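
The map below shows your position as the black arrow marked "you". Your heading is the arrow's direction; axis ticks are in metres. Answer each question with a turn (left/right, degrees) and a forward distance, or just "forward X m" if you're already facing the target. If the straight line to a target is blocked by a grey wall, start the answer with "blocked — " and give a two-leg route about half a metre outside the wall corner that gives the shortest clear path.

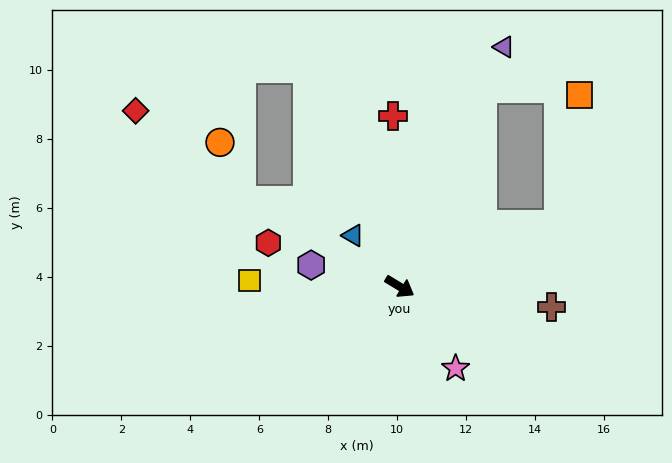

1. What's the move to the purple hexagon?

turn right 162°, forward 2.6 m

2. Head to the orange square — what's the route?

blocked — turn left 53°, forward 4.9 m, then turn left 59°, forward 3.8 m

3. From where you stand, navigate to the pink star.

turn right 24°, forward 2.9 m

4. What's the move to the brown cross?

turn left 24°, forward 4.4 m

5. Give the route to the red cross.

turn left 123°, forward 5.0 m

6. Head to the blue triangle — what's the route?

turn left 164°, forward 2.0 m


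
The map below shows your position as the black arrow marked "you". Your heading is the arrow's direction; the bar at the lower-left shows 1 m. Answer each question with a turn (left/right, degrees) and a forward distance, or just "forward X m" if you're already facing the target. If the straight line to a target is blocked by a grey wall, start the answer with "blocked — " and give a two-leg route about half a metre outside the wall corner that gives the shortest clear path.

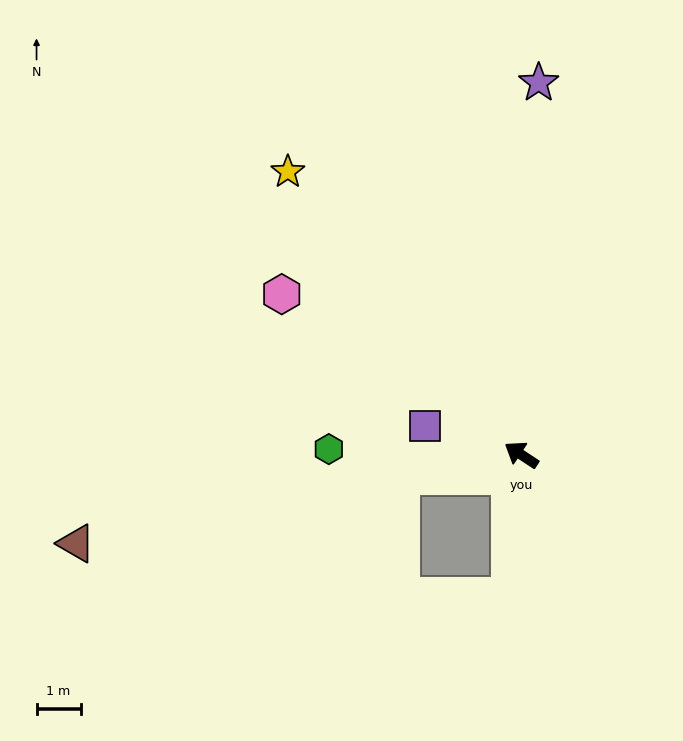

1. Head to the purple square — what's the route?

turn left 17°, forward 2.3 m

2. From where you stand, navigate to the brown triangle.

turn left 45°, forward 10.3 m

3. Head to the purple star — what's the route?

turn right 59°, forward 8.5 m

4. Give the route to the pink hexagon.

forward 6.5 m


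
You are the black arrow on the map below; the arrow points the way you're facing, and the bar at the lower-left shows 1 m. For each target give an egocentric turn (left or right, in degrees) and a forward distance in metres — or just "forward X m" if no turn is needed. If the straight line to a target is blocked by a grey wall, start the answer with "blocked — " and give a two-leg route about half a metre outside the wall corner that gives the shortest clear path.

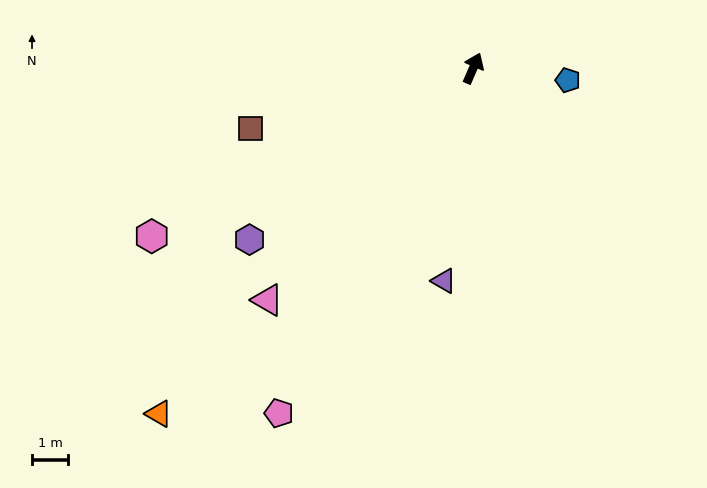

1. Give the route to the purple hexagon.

turn left 151°, forward 7.8 m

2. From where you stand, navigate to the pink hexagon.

turn left 141°, forward 10.0 m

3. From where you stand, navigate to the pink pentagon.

turn left 174°, forward 10.9 m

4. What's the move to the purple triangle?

turn right 164°, forward 5.9 m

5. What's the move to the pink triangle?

turn left 162°, forward 8.6 m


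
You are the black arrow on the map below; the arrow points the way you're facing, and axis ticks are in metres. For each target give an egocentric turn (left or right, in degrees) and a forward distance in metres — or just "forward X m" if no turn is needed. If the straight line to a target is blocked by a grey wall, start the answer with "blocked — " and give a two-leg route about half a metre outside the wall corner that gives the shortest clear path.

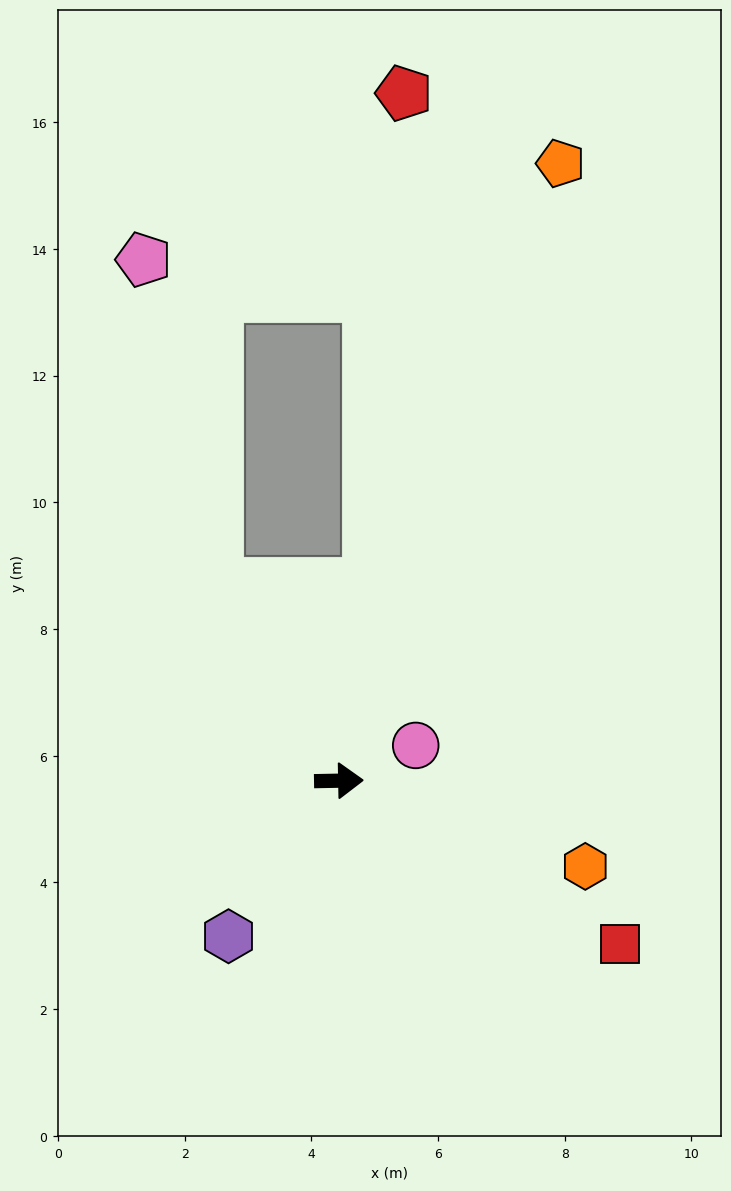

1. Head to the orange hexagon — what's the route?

turn right 20°, forward 4.1 m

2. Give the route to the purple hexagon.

turn right 126°, forward 3.0 m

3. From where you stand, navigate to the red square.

turn right 31°, forward 5.1 m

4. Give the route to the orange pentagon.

turn left 69°, forward 10.4 m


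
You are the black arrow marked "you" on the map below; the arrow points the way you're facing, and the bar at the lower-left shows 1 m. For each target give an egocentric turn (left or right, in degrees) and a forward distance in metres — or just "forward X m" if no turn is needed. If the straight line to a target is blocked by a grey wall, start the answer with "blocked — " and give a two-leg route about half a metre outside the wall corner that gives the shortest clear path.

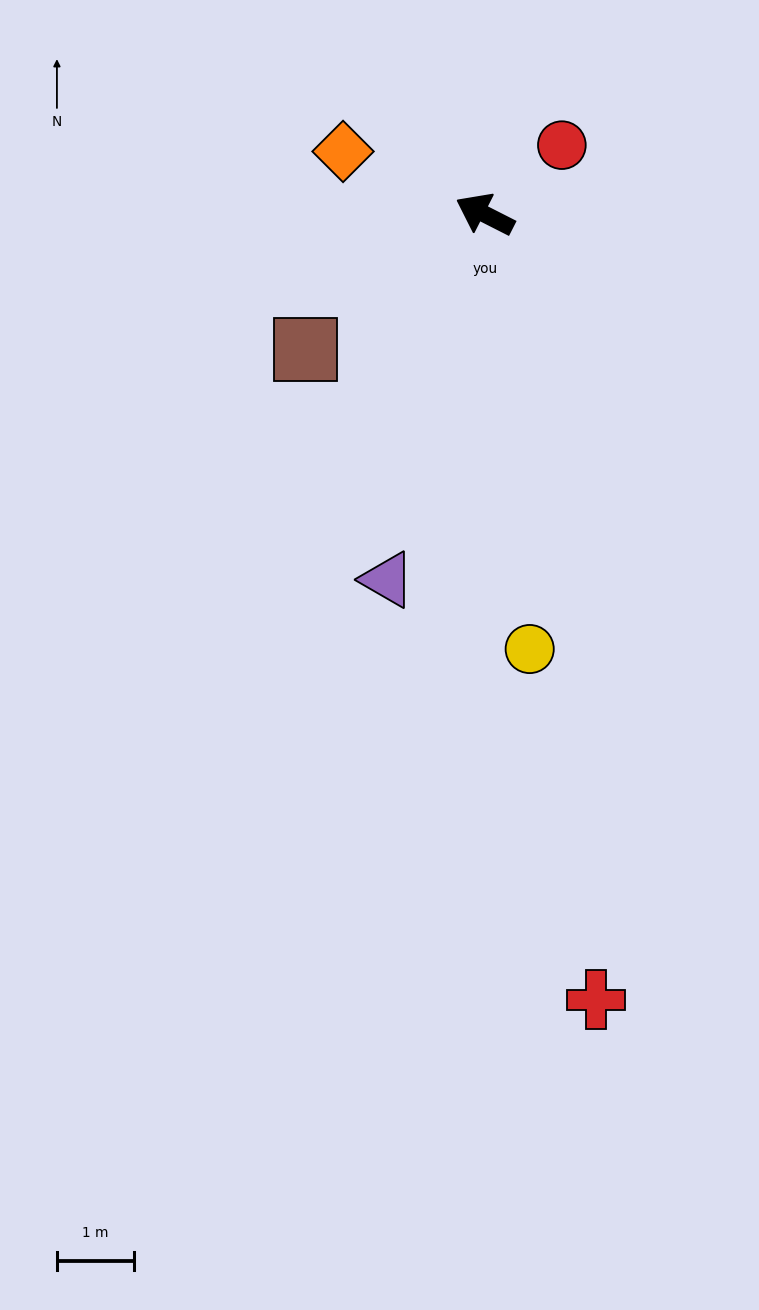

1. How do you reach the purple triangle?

turn left 102°, forward 4.9 m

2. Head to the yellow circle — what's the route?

turn left 123°, forward 5.7 m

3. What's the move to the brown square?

turn left 64°, forward 2.9 m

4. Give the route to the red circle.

turn right 111°, forward 1.4 m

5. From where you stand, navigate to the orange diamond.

turn left 3°, forward 2.0 m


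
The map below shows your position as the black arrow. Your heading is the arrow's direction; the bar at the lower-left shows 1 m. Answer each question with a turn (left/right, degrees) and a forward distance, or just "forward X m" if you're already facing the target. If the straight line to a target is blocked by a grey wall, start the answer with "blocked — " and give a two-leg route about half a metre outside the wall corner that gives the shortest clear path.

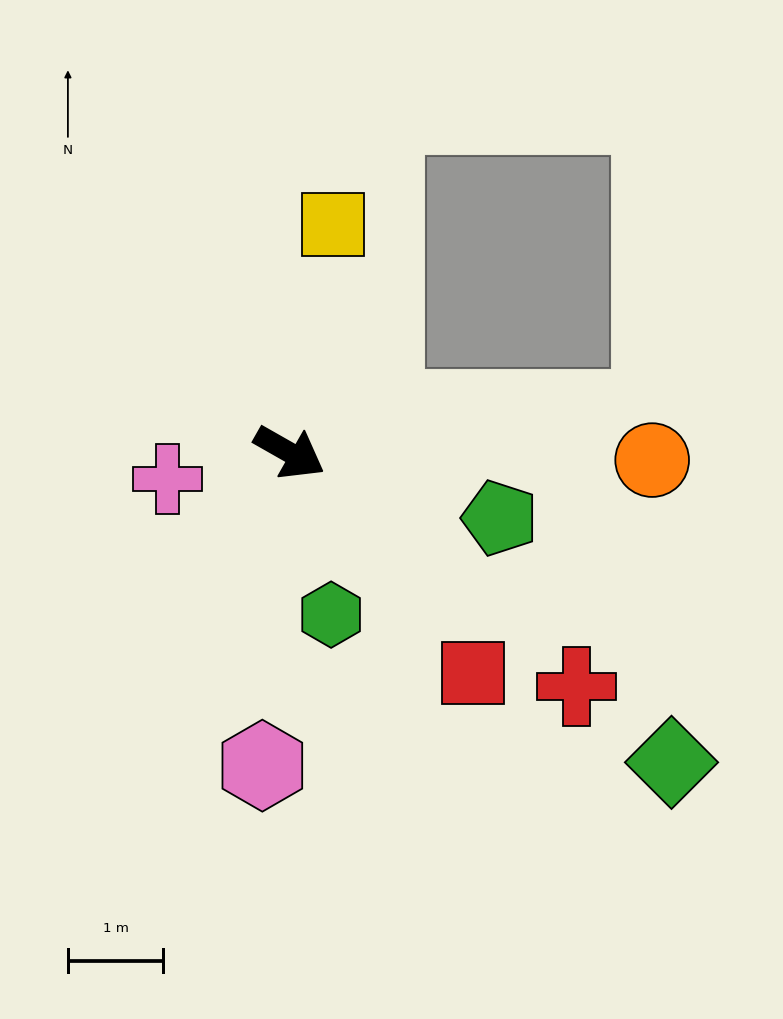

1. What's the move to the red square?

turn right 21°, forward 3.0 m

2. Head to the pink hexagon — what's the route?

turn right 65°, forward 3.3 m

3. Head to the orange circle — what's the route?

turn left 28°, forward 3.8 m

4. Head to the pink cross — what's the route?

turn right 138°, forward 1.3 m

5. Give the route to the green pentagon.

turn left 12°, forward 2.3 m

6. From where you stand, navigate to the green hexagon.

turn right 46°, forward 1.8 m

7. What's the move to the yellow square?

turn left 109°, forward 2.4 m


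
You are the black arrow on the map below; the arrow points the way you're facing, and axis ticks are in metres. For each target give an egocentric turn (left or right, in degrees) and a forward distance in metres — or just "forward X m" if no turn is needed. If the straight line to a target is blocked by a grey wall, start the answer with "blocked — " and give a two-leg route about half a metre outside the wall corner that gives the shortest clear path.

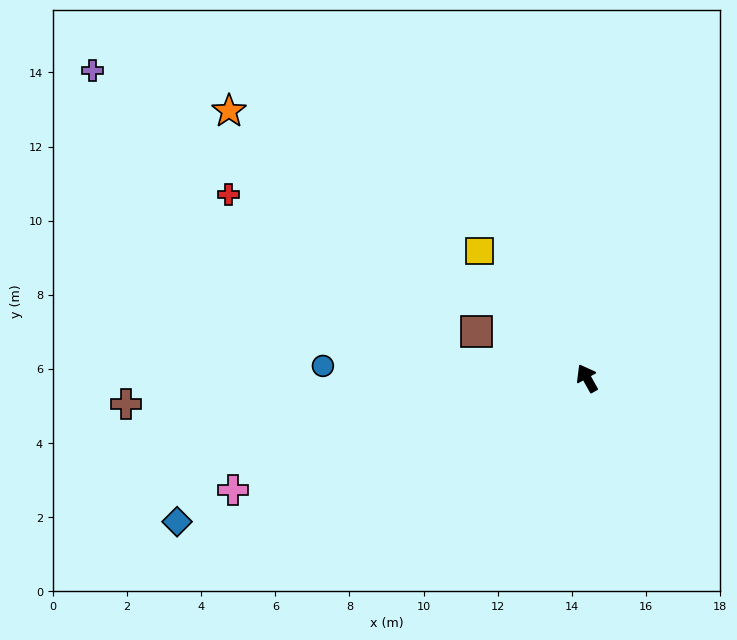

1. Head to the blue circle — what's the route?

turn left 58°, forward 7.1 m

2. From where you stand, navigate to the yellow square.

turn left 11°, forward 4.5 m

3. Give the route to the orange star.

turn left 24°, forward 12.0 m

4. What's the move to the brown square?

turn left 38°, forward 3.2 m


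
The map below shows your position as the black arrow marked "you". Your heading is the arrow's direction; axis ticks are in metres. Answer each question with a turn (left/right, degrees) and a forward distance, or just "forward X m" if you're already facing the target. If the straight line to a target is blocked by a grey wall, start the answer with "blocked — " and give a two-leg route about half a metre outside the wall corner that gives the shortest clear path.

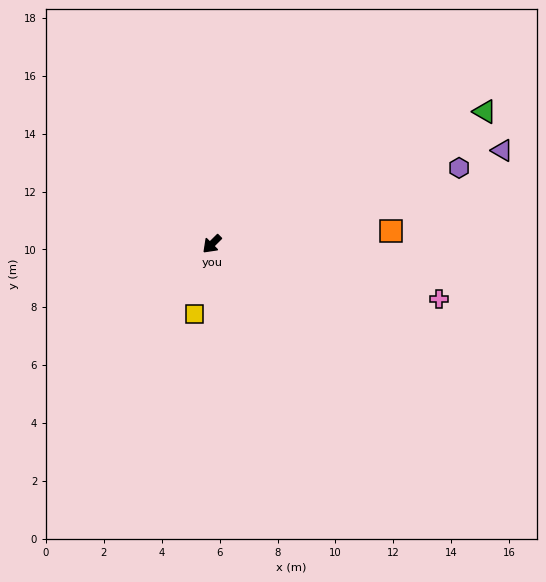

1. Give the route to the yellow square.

turn left 31°, forward 2.5 m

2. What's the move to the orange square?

turn left 139°, forward 6.2 m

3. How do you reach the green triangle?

turn left 161°, forward 10.5 m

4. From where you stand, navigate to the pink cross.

turn left 121°, forward 8.1 m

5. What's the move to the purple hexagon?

turn left 152°, forward 8.9 m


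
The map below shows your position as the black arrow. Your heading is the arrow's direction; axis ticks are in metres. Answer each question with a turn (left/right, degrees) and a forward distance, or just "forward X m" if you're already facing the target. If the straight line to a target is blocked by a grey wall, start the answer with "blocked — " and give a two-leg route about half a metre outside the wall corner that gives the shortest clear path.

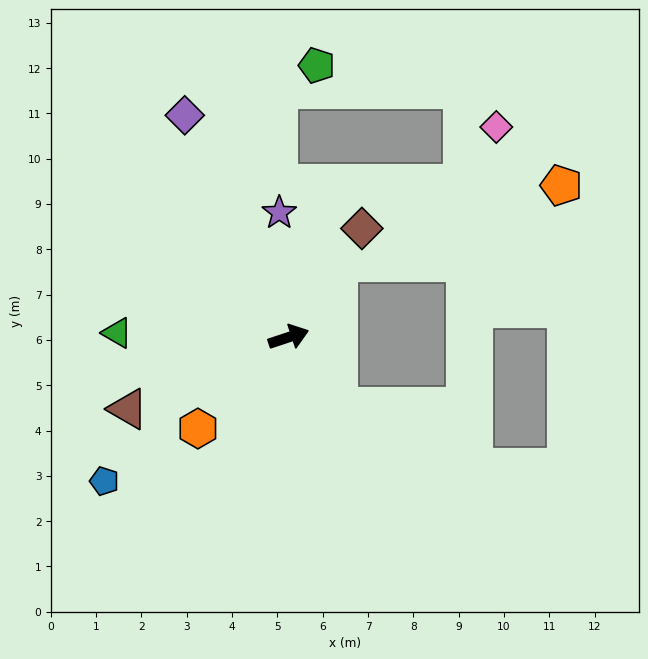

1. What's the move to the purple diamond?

turn left 97°, forward 5.4 m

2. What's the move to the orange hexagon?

turn right 153°, forward 2.8 m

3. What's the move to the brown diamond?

turn left 38°, forward 2.9 m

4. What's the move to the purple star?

turn left 76°, forward 2.8 m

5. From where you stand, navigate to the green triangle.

turn left 160°, forward 3.8 m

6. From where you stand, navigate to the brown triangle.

turn right 174°, forward 3.9 m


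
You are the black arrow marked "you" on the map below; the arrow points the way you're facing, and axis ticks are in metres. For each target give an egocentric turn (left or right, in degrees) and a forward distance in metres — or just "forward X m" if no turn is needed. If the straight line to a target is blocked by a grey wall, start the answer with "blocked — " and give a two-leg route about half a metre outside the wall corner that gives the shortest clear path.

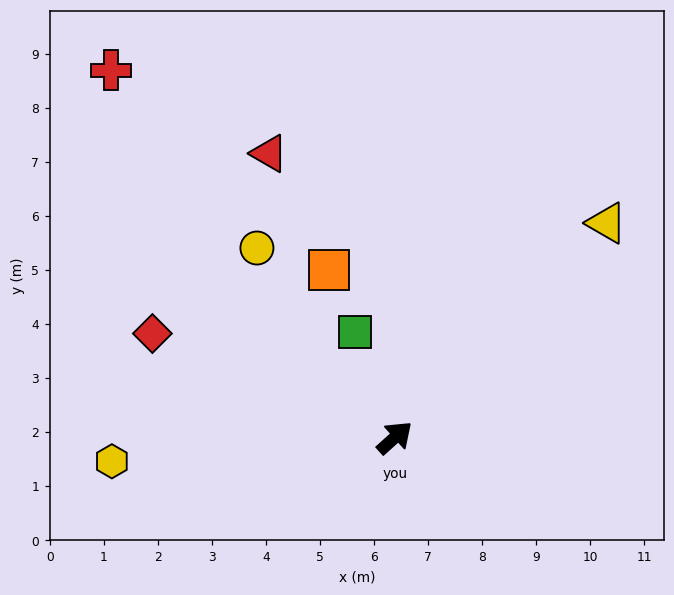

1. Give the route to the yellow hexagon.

turn left 143°, forward 5.3 m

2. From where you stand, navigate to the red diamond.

turn left 115°, forward 4.9 m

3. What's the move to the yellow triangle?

turn left 3°, forward 5.6 m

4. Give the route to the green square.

turn left 69°, forward 2.1 m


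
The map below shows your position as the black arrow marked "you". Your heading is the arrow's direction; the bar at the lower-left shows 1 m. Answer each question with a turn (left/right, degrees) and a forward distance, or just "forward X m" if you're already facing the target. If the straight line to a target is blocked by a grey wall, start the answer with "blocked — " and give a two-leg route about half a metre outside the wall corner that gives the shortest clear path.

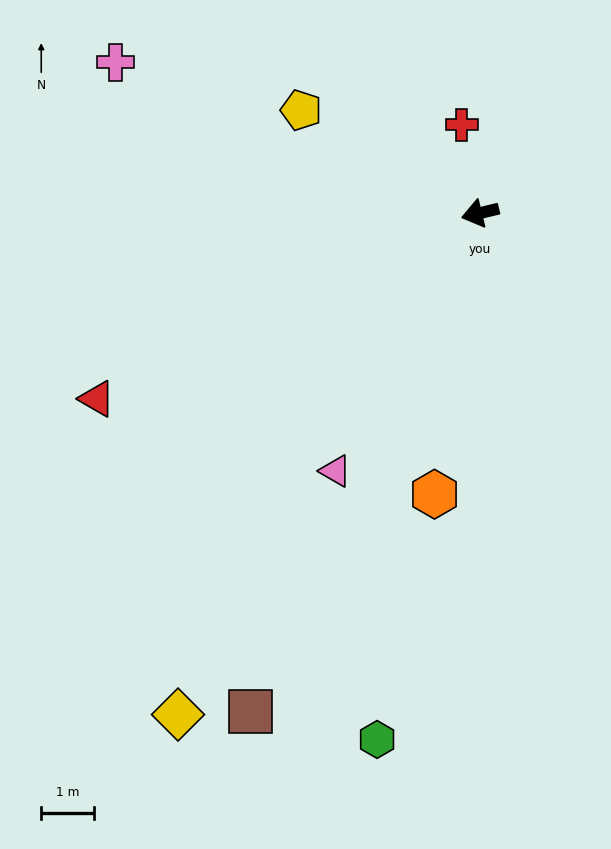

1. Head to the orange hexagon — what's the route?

turn left 67°, forward 5.4 m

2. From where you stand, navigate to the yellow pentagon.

turn right 44°, forward 3.9 m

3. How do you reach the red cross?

turn right 92°, forward 1.7 m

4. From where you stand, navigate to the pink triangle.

turn left 47°, forward 5.6 m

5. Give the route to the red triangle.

turn left 12°, forward 8.1 m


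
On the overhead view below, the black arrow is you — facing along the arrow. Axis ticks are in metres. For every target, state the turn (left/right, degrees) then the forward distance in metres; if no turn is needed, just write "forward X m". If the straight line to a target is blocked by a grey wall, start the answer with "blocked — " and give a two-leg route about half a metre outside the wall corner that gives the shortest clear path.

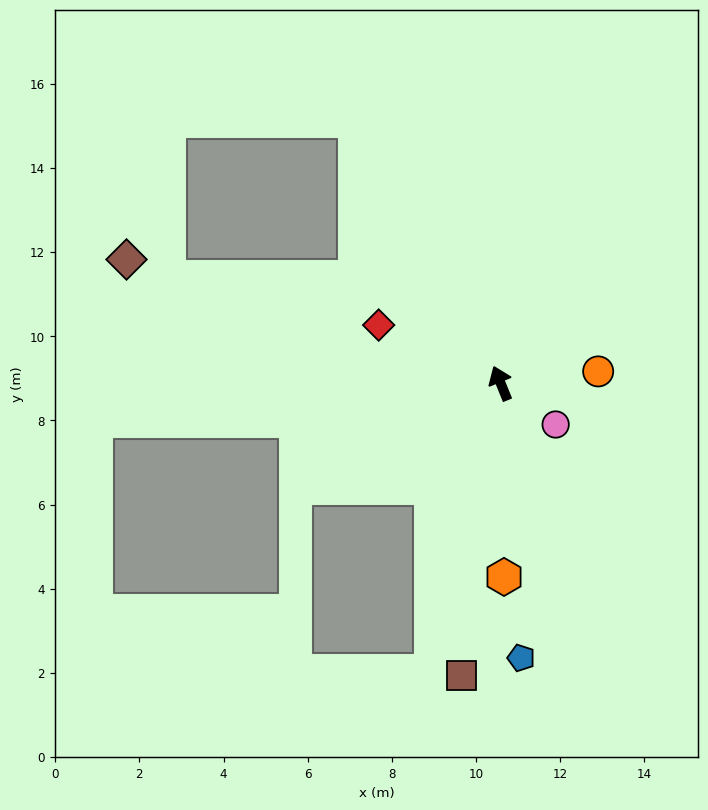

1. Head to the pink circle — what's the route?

turn right 149°, forward 1.6 m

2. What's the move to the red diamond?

turn left 42°, forward 3.2 m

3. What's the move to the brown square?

turn left 150°, forward 7.0 m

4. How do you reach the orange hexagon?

turn left 159°, forward 4.6 m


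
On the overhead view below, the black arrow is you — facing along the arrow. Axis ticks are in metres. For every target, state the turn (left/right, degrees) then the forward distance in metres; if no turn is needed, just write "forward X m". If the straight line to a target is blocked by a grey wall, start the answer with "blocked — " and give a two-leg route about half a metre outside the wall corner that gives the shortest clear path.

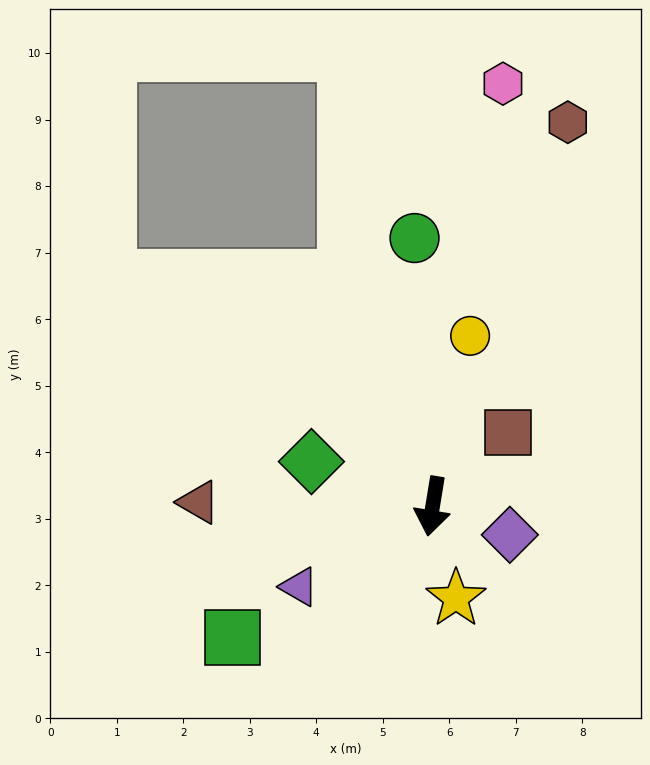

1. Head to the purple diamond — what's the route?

turn left 79°, forward 1.2 m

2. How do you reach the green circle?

turn right 167°, forward 4.0 m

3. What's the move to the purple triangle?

turn right 50°, forward 2.3 m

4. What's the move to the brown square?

turn left 144°, forward 1.6 m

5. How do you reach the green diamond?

turn right 101°, forward 1.9 m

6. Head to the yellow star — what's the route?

turn left 24°, forward 1.4 m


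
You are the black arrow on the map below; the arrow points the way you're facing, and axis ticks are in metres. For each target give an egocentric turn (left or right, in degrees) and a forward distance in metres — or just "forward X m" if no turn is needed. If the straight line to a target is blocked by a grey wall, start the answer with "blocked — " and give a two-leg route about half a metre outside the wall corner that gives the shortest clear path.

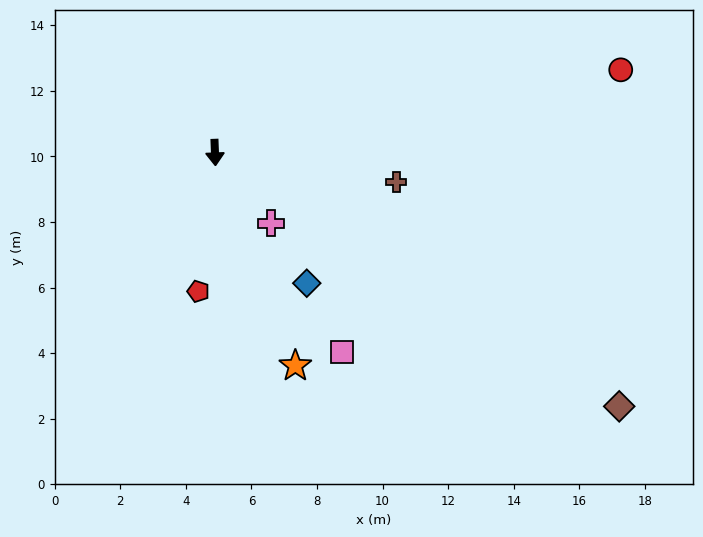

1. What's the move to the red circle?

turn left 99°, forward 12.6 m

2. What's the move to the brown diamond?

turn left 56°, forward 14.6 m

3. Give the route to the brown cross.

turn left 79°, forward 5.6 m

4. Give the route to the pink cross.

turn left 36°, forward 2.8 m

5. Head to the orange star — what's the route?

turn left 18°, forward 6.9 m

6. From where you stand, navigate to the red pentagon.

turn right 9°, forward 4.3 m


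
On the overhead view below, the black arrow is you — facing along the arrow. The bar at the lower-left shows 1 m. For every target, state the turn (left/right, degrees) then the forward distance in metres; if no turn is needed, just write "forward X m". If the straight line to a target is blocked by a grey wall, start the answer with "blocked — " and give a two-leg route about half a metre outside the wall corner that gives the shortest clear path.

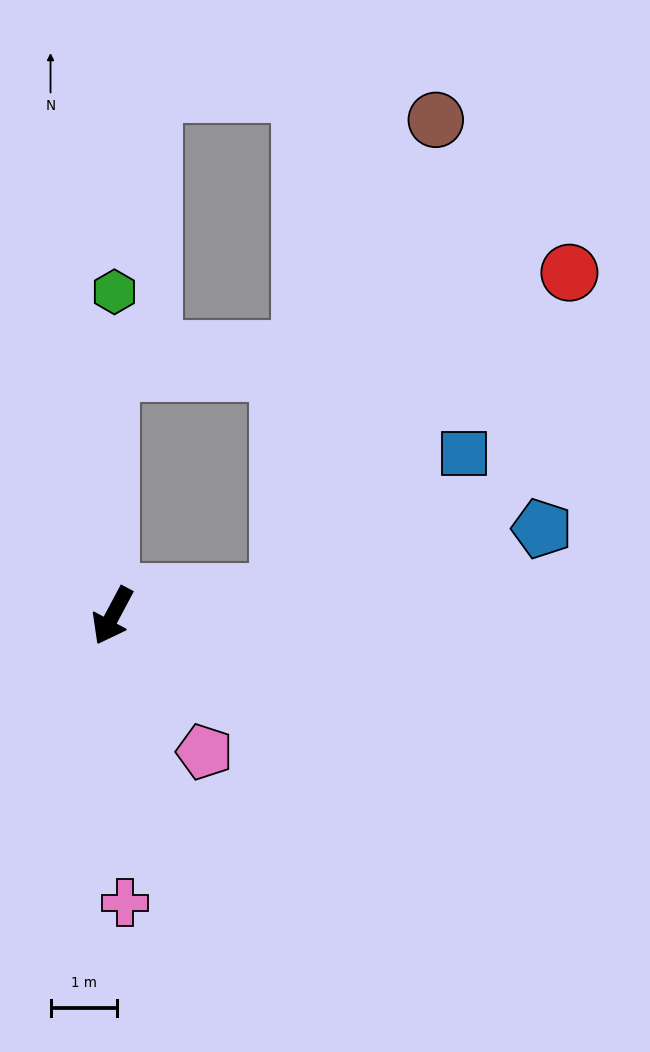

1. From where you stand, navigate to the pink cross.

turn left 31°, forward 4.3 m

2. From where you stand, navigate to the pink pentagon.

turn left 62°, forward 2.5 m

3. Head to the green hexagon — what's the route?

turn right 152°, forward 4.9 m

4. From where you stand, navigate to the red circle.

blocked — turn left 126°, forward 2.5 m, then turn left 40°, forward 6.5 m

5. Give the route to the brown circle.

blocked — turn left 126°, forward 2.5 m, then turn left 63°, forward 7.5 m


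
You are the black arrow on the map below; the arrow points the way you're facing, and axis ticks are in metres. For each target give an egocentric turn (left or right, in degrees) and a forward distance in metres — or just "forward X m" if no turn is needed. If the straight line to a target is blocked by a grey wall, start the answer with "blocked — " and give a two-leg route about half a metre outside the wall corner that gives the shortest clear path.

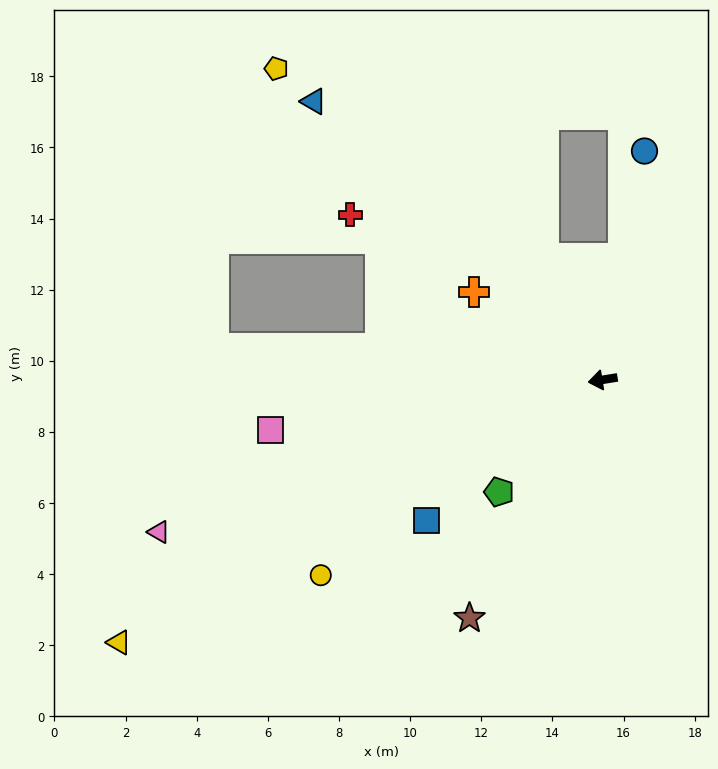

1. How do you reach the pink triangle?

turn left 10°, forward 13.2 m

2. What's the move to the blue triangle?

turn right 53°, forward 11.3 m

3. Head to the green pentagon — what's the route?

turn left 38°, forward 4.3 m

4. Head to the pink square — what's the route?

forward 9.4 m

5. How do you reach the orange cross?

turn right 43°, forward 4.4 m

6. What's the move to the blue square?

turn left 29°, forward 6.3 m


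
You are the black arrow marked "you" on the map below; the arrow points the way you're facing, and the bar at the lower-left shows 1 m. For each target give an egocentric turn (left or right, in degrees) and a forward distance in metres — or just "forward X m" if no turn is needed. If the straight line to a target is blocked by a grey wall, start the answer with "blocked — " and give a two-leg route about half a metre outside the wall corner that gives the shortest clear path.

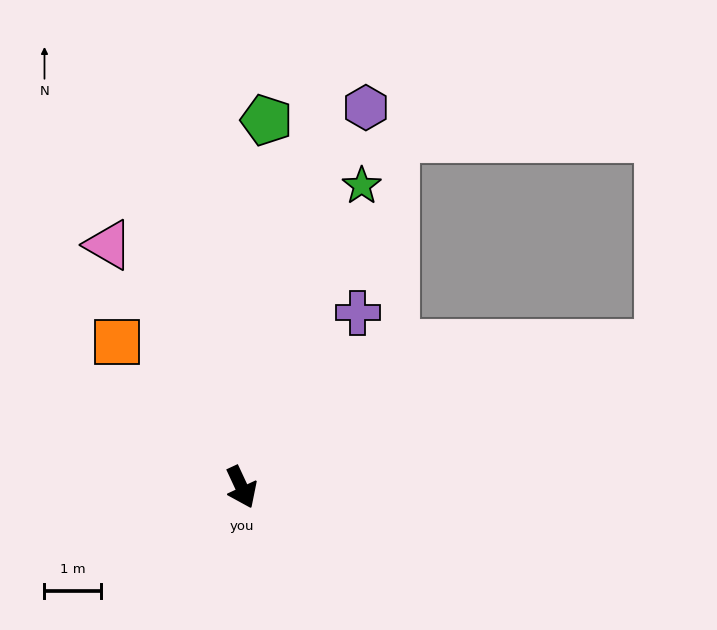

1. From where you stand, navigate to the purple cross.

turn left 121°, forward 3.7 m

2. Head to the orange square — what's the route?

turn right 164°, forward 3.4 m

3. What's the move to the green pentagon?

turn left 151°, forward 6.5 m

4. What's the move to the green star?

turn left 133°, forward 5.8 m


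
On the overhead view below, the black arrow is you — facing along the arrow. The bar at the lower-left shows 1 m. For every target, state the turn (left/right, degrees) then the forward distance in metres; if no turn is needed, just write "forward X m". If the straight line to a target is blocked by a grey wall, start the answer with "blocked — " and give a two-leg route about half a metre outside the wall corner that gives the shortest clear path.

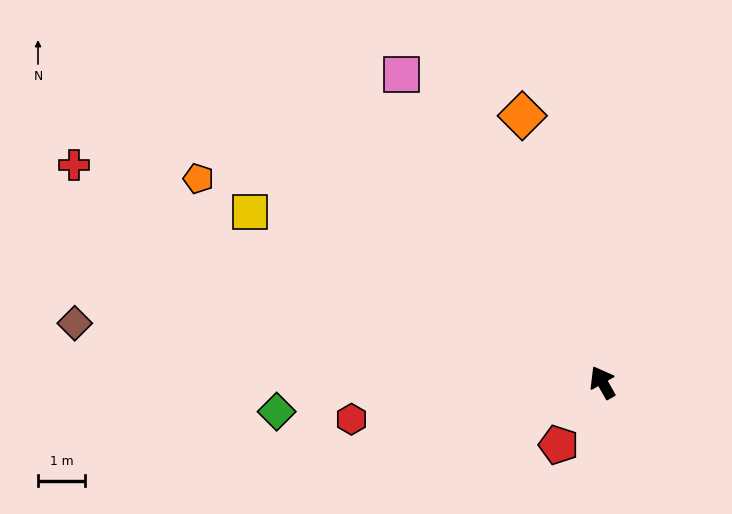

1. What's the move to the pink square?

turn left 4°, forward 7.8 m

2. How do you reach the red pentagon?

turn left 115°, forward 1.6 m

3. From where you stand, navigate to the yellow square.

turn left 35°, forward 8.3 m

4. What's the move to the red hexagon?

turn left 69°, forward 5.4 m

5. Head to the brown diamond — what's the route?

turn left 54°, forward 11.3 m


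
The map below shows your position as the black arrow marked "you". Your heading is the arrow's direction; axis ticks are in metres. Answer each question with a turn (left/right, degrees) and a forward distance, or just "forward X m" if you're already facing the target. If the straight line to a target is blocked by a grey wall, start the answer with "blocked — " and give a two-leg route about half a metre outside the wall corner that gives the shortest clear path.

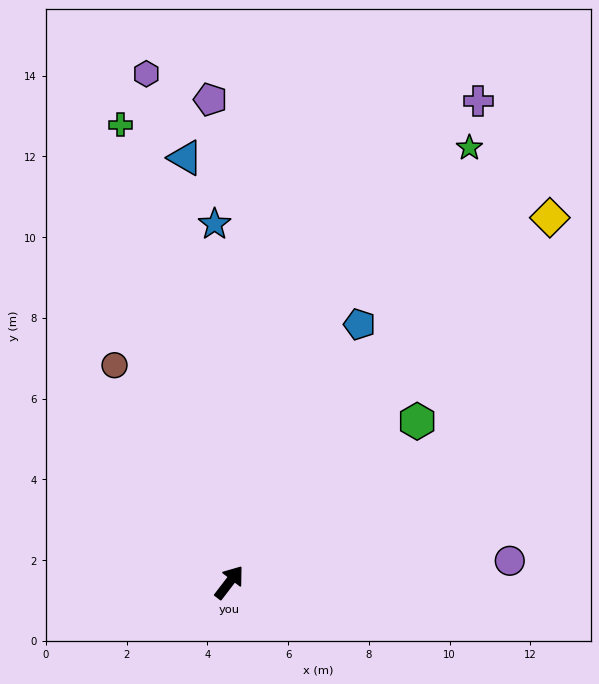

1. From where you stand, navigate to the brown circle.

turn left 65°, forward 6.1 m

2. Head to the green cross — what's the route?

turn left 51°, forward 11.6 m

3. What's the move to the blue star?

turn left 40°, forward 8.9 m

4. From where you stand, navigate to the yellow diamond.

turn right 4°, forward 12.0 m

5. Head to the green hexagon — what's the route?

turn right 12°, forward 6.1 m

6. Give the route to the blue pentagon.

turn left 11°, forward 7.2 m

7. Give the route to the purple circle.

turn right 48°, forward 7.0 m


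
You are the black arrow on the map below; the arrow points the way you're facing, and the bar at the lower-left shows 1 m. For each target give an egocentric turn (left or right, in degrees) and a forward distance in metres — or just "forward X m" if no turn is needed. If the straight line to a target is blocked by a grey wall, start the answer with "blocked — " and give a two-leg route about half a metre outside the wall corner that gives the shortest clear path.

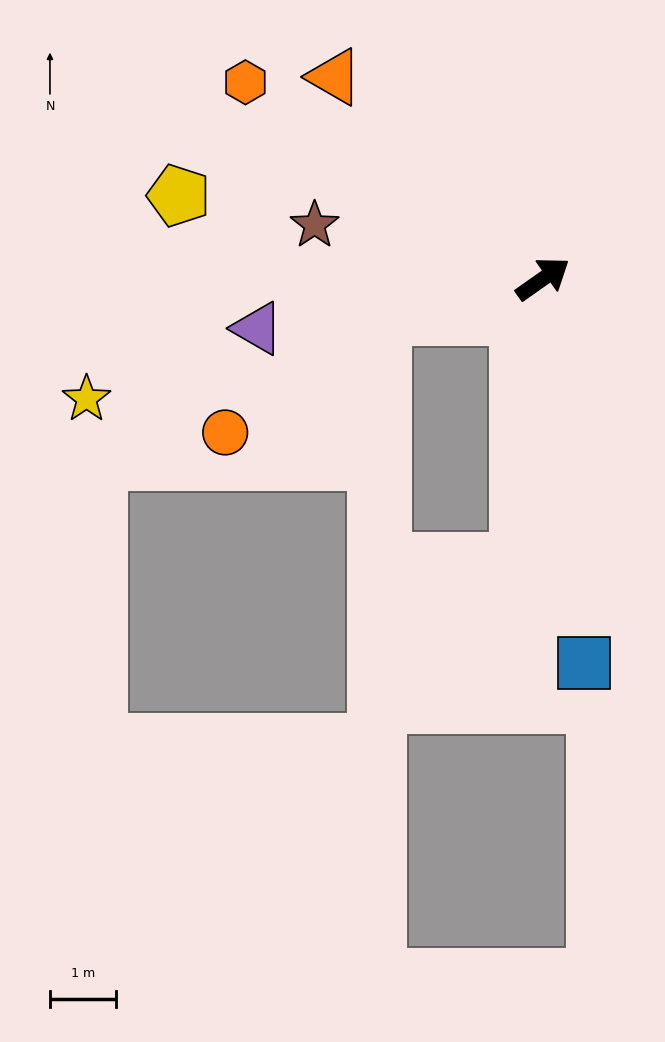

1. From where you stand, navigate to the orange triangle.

turn left 101°, forward 4.4 m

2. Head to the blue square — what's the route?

turn right 119°, forward 5.8 m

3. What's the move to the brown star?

turn left 132°, forward 3.5 m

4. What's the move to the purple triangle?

turn left 155°, forward 4.4 m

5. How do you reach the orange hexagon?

turn left 111°, forward 5.4 m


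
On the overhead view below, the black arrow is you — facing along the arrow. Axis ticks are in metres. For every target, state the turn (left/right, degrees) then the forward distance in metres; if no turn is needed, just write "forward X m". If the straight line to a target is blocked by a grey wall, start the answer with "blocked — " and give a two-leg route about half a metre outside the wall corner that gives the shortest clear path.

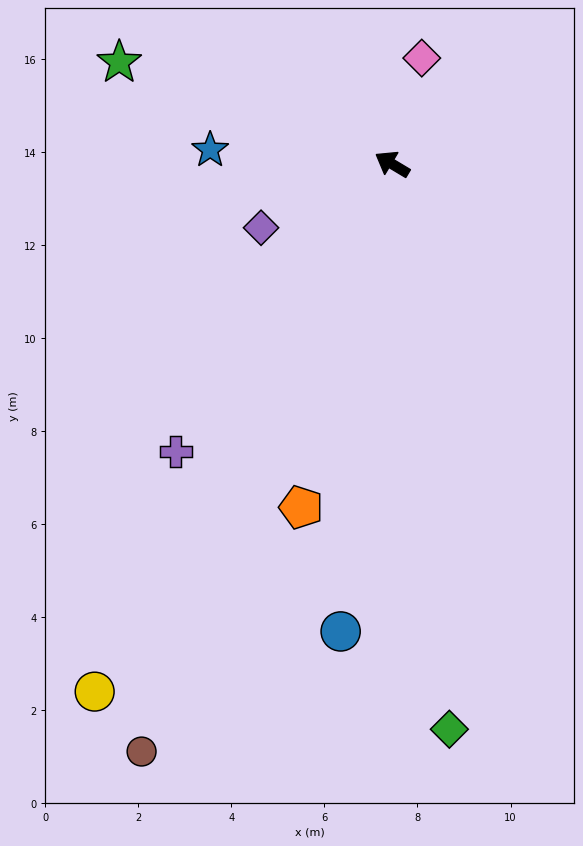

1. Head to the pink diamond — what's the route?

turn right 75°, forward 2.4 m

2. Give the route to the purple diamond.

turn left 57°, forward 3.1 m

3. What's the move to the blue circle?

turn left 115°, forward 10.1 m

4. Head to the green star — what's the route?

turn left 10°, forward 6.3 m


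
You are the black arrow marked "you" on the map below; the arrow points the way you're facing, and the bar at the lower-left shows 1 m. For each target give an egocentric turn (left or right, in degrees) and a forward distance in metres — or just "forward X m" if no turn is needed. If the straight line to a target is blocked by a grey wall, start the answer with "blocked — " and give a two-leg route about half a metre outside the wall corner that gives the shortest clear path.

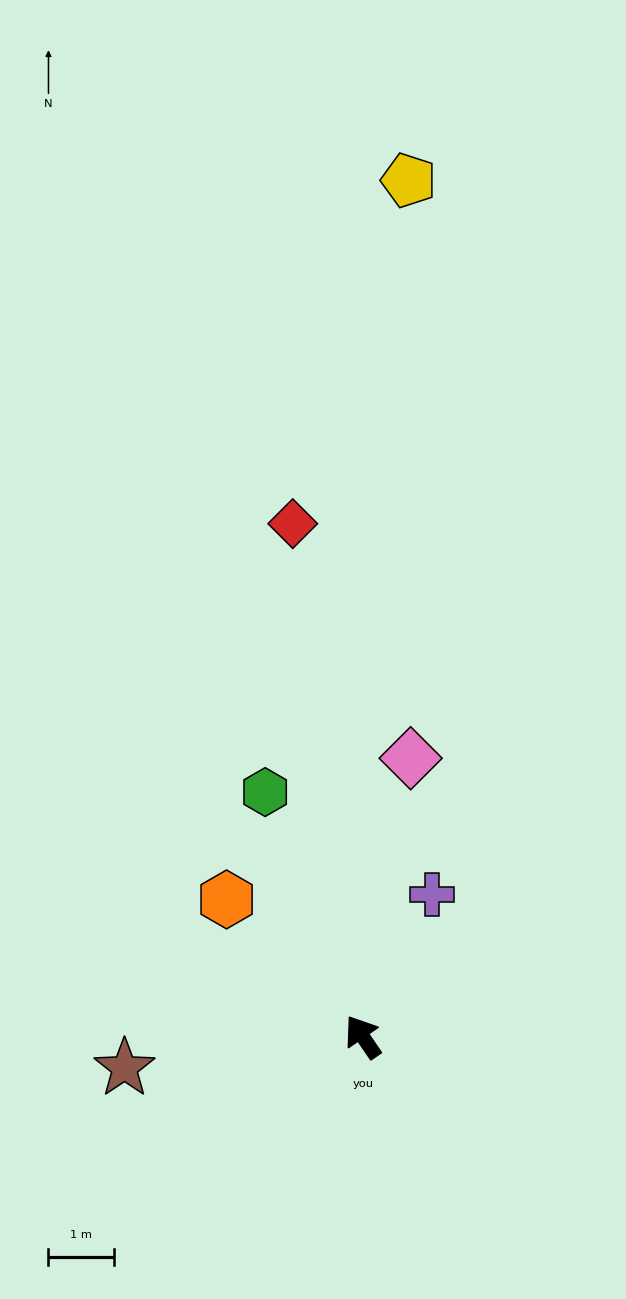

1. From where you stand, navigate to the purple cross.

turn right 60°, forward 2.4 m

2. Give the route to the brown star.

turn left 63°, forward 3.7 m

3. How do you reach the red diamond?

turn right 27°, forward 7.9 m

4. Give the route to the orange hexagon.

turn left 10°, forward 3.0 m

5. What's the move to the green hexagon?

turn right 13°, forward 4.0 m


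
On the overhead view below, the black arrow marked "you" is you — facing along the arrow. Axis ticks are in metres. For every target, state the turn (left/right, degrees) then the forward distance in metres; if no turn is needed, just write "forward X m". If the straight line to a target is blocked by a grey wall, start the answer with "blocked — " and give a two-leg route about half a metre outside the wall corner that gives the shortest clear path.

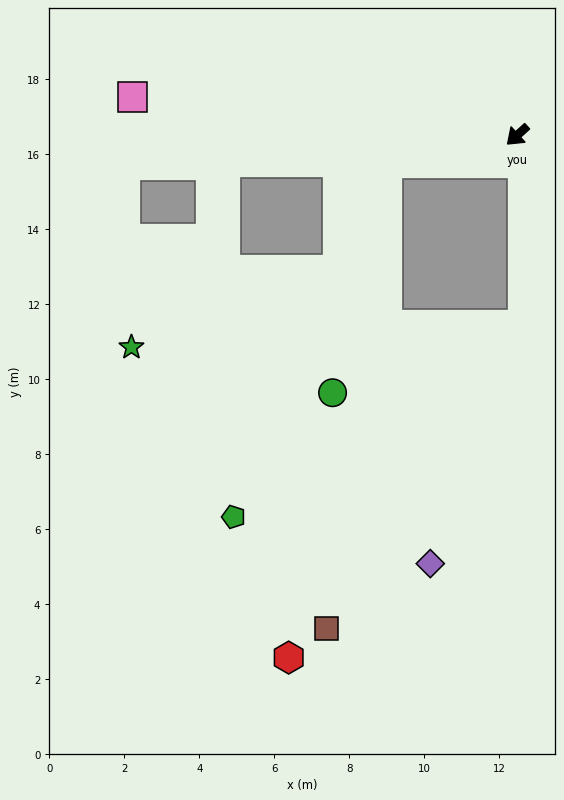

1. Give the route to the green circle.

blocked — turn right 31°, forward 3.6 m, then turn left 66°, forward 6.3 m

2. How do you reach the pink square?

turn right 48°, forward 10.3 m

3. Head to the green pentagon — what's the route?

blocked — turn right 31°, forward 3.6 m, then turn left 55°, forward 10.3 m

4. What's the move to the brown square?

blocked — turn right 31°, forward 3.6 m, then turn left 71°, forward 12.6 m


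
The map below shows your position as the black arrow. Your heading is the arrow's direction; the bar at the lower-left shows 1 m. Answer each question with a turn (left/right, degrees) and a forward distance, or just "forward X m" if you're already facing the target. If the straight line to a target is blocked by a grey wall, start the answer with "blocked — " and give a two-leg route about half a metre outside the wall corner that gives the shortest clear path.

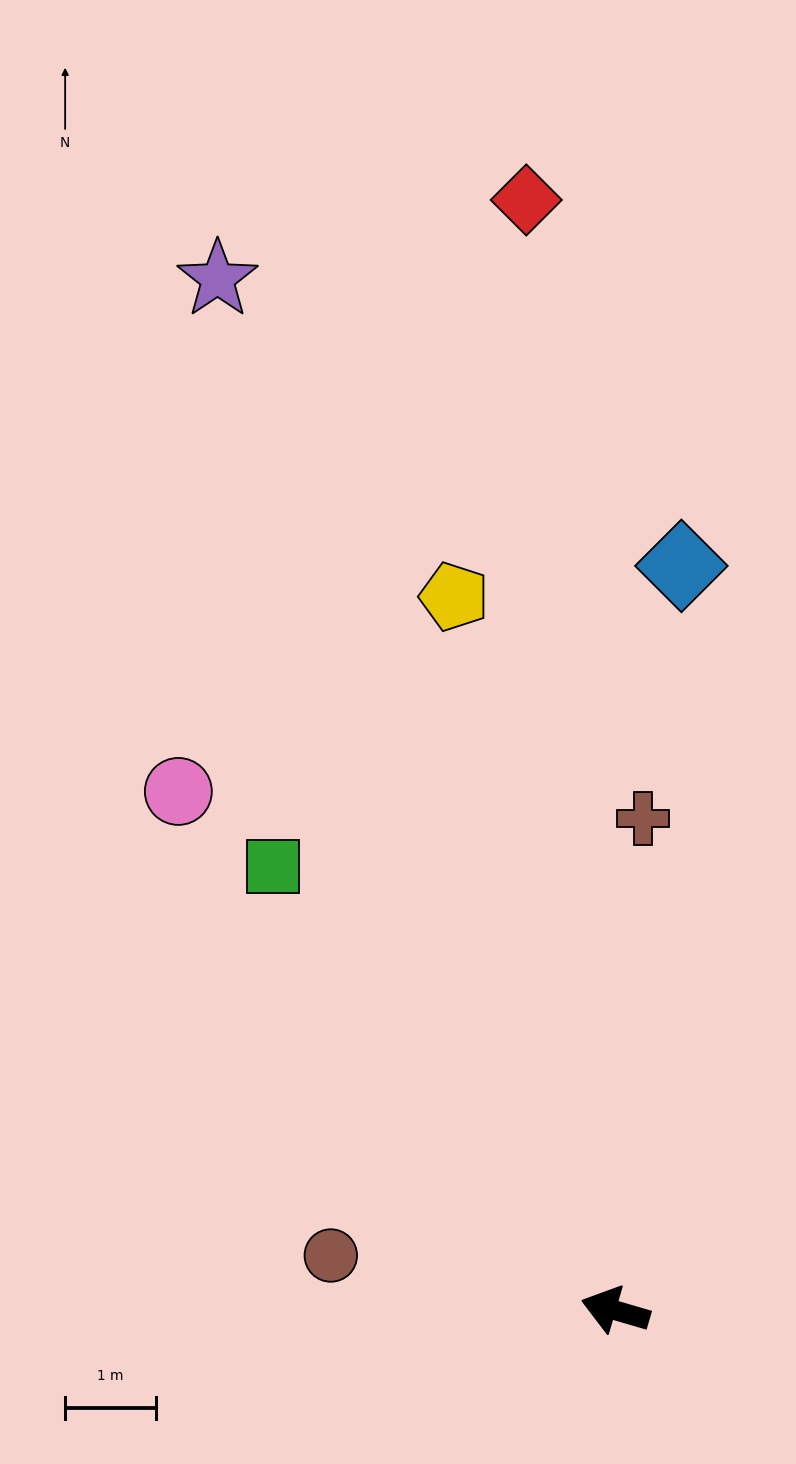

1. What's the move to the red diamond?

turn right 69°, forward 12.3 m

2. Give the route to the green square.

turn right 36°, forward 6.2 m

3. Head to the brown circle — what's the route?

turn left 5°, forward 3.2 m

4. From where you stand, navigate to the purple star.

turn right 53°, forward 12.2 m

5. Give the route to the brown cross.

turn right 77°, forward 5.4 m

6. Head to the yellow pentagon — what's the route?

turn right 61°, forward 8.1 m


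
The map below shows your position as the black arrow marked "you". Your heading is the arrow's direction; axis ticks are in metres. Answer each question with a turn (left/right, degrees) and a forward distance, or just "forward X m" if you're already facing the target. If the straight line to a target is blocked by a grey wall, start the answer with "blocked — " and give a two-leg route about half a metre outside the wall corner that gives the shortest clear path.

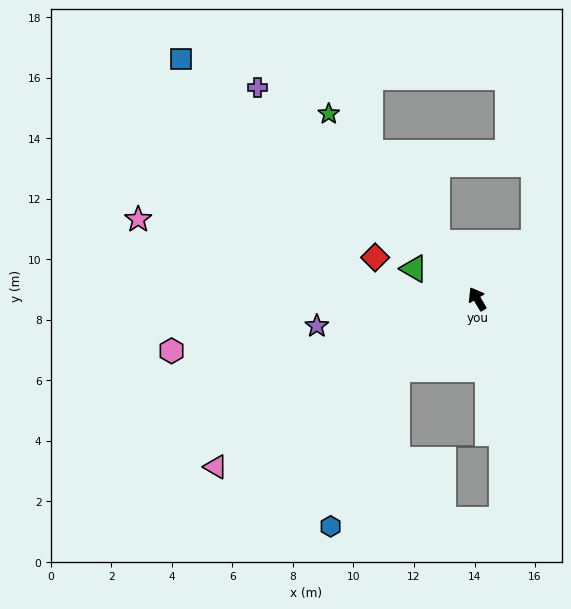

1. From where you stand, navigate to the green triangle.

turn left 34°, forward 2.3 m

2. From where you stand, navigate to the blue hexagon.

blocked — turn left 101°, forward 3.5 m, then turn left 25°, forward 5.6 m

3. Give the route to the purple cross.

turn left 16°, forward 10.1 m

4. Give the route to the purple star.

turn left 69°, forward 5.4 m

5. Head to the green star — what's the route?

turn left 8°, forward 7.8 m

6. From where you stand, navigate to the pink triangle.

turn left 92°, forward 10.3 m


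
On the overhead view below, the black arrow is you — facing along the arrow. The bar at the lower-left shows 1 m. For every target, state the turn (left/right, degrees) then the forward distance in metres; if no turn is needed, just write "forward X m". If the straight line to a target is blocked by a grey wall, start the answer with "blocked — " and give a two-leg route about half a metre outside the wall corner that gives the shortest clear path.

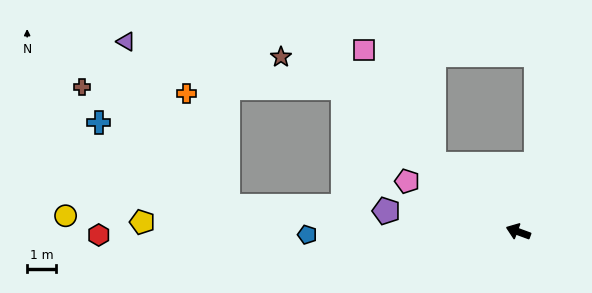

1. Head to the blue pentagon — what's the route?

turn left 21°, forward 7.3 m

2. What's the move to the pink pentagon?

turn right 4°, forward 4.2 m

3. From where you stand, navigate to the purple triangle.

blocked — turn right 19°, forward 7.8 m, then turn left 27°, forward 7.7 m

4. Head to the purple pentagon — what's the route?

turn left 11°, forward 4.6 m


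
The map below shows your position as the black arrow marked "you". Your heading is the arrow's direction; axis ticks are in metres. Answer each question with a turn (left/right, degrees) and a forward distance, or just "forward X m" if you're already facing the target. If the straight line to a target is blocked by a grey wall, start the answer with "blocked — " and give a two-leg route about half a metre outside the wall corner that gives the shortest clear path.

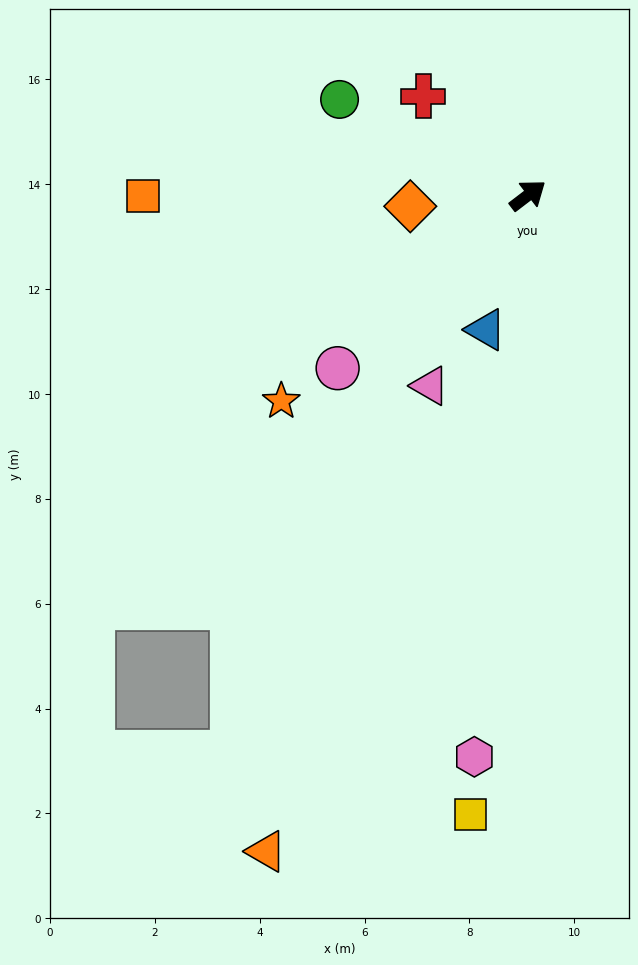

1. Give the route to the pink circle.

turn right 175°, forward 4.9 m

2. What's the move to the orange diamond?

turn left 148°, forward 2.3 m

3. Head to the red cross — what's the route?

turn left 99°, forward 2.7 m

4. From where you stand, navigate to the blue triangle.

turn right 145°, forward 2.7 m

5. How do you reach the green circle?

turn left 116°, forward 4.0 m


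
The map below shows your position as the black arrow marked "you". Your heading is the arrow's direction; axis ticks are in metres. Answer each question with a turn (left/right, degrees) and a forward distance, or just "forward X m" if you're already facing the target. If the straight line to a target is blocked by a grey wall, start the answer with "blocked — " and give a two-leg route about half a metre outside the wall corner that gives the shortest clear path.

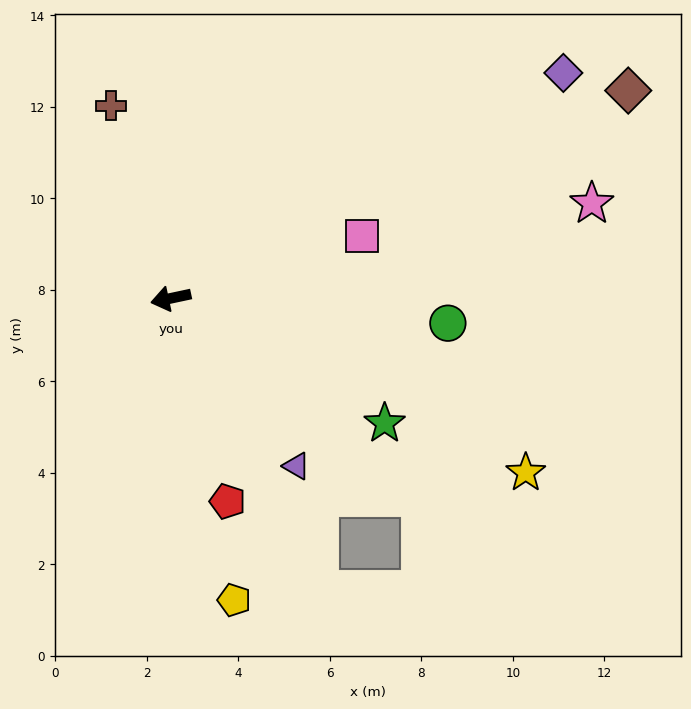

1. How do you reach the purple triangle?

turn left 115°, forward 4.6 m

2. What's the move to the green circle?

turn left 163°, forward 6.1 m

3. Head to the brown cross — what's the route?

turn right 85°, forward 4.4 m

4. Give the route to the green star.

turn left 138°, forward 5.4 m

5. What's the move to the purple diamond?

turn right 162°, forward 9.9 m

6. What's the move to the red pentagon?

turn left 94°, forward 4.6 m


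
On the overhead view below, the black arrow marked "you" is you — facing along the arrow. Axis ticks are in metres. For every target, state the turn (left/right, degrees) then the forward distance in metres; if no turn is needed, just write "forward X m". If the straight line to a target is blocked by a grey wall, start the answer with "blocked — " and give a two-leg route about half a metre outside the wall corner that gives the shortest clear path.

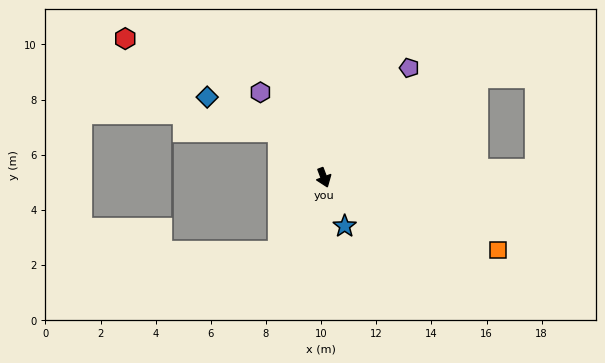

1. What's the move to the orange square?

turn left 47°, forward 6.8 m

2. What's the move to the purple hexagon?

turn right 164°, forward 3.9 m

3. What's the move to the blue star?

turn left 3°, forward 1.9 m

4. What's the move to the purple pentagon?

turn left 121°, forward 5.0 m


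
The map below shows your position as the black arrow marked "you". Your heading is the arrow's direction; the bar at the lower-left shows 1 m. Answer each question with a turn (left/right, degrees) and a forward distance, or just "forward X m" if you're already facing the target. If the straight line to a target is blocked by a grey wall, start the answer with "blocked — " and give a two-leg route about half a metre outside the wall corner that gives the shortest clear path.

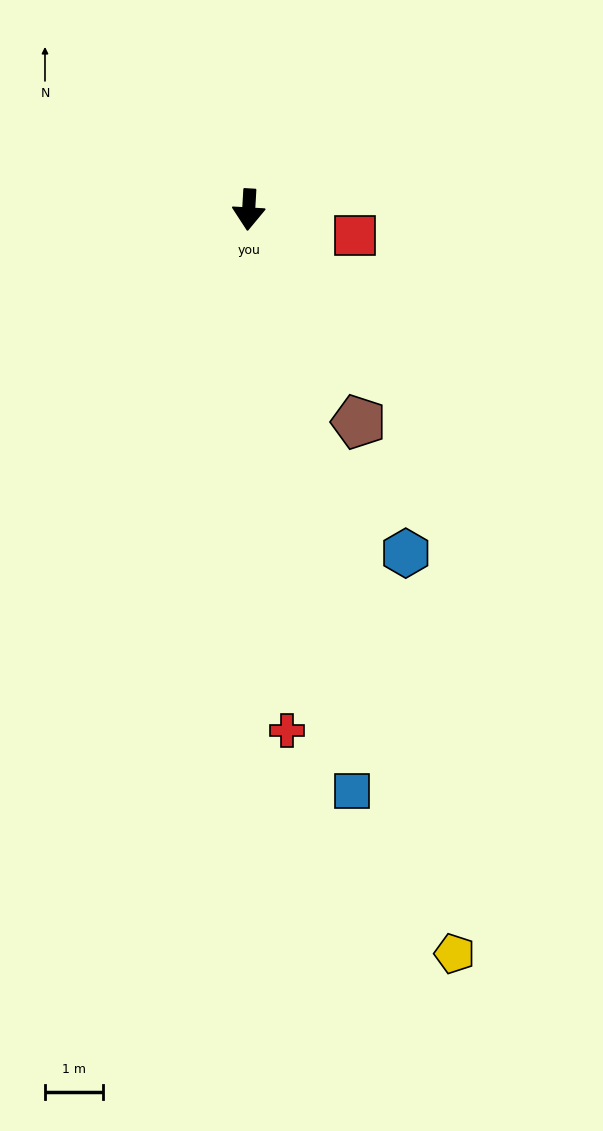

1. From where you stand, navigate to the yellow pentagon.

turn left 19°, forward 13.3 m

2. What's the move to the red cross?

turn left 8°, forward 9.0 m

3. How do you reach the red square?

turn left 80°, forward 1.9 m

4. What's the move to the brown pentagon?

turn left 31°, forward 4.1 m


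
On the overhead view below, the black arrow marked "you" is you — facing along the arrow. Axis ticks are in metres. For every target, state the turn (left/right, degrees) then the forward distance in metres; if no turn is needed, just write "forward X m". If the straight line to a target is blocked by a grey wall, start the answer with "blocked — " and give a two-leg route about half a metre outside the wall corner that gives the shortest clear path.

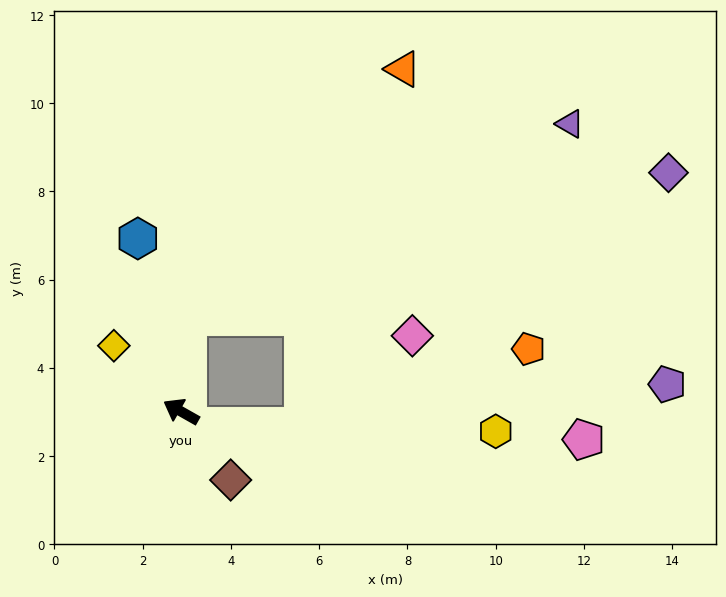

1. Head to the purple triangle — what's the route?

blocked — turn right 65°, forward 2.1 m, then turn right 59°, forward 9.7 m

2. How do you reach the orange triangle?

blocked — turn right 65°, forward 2.1 m, then turn right 36°, forward 7.4 m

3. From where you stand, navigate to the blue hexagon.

turn right 46°, forward 4.0 m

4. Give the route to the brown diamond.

turn left 155°, forward 1.9 m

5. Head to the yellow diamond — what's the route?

turn right 15°, forward 2.1 m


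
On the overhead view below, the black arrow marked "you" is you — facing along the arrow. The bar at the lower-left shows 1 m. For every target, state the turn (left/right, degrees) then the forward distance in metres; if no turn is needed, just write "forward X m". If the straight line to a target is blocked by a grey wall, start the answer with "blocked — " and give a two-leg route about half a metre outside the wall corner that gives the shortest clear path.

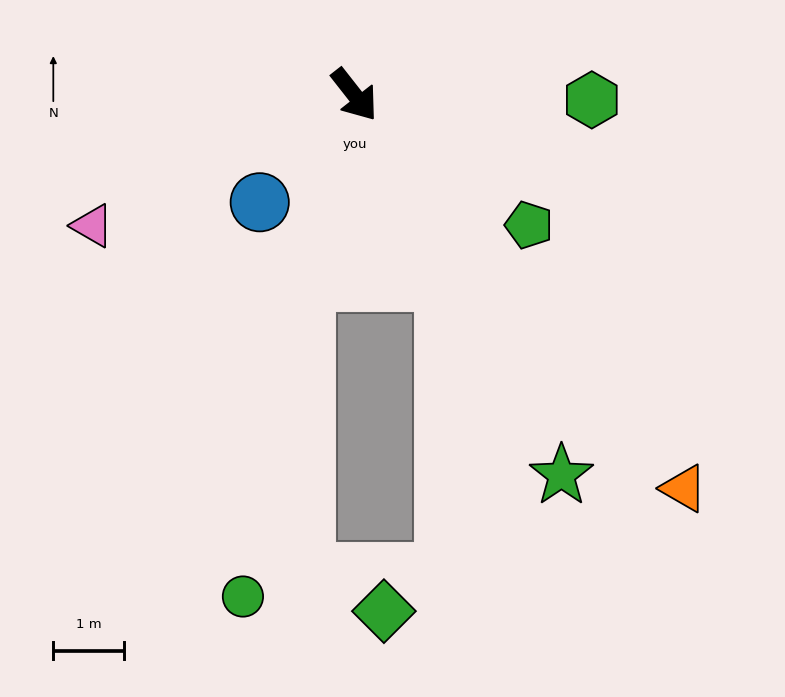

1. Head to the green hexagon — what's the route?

turn left 51°, forward 3.3 m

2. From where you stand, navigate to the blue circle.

turn right 80°, forward 2.0 m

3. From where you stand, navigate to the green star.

turn right 10°, forward 6.1 m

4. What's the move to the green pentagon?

turn left 15°, forward 3.1 m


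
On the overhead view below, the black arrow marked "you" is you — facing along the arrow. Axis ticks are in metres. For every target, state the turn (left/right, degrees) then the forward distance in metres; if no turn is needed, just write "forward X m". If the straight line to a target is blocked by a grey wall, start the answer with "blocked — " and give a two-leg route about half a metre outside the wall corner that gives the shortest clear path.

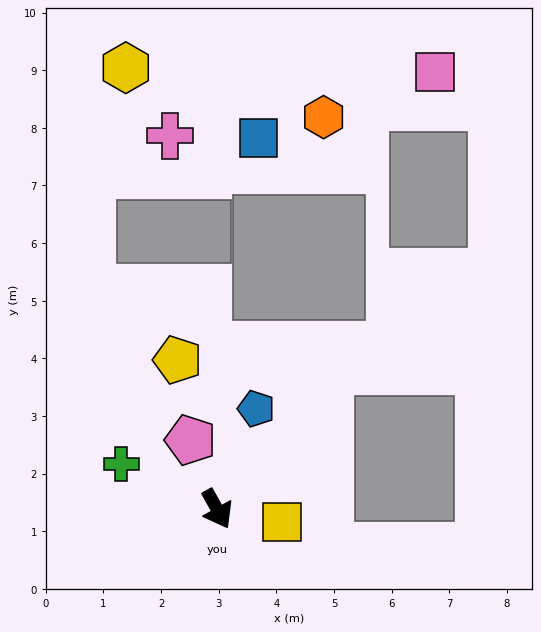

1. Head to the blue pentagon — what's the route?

turn left 130°, forward 1.9 m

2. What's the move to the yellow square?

turn left 49°, forward 1.2 m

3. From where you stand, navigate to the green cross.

turn right 144°, forward 1.8 m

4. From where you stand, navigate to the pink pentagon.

turn left 172°, forward 1.3 m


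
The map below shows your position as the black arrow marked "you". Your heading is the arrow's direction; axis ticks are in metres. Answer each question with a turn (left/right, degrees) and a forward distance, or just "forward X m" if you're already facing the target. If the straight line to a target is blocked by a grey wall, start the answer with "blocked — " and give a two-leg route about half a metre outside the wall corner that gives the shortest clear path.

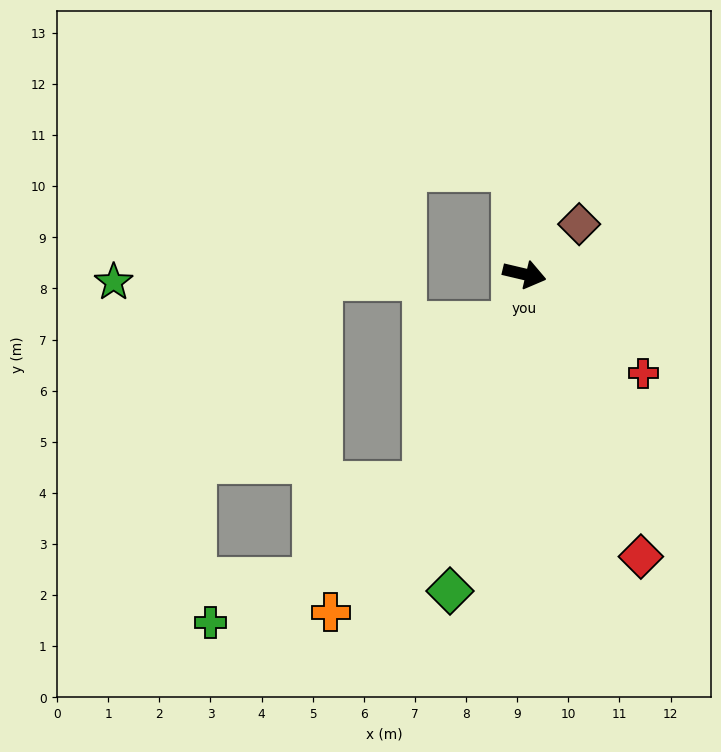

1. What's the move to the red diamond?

turn right 54°, forward 6.0 m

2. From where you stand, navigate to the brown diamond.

turn left 56°, forward 1.5 m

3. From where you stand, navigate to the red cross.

turn right 26°, forward 3.0 m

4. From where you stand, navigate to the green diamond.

turn right 90°, forward 6.4 m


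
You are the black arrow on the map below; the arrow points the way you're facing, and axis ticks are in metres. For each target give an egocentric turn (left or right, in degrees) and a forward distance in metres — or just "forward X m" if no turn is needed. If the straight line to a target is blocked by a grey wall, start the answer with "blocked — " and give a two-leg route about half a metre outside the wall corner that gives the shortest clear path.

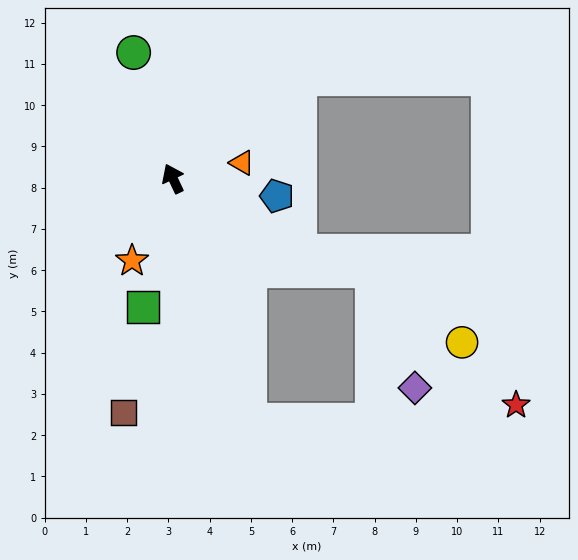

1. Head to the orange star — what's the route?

turn left 128°, forward 2.2 m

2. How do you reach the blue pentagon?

turn right 125°, forward 2.6 m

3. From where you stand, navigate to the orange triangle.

turn right 102°, forward 1.7 m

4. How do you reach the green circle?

turn right 8°, forward 3.2 m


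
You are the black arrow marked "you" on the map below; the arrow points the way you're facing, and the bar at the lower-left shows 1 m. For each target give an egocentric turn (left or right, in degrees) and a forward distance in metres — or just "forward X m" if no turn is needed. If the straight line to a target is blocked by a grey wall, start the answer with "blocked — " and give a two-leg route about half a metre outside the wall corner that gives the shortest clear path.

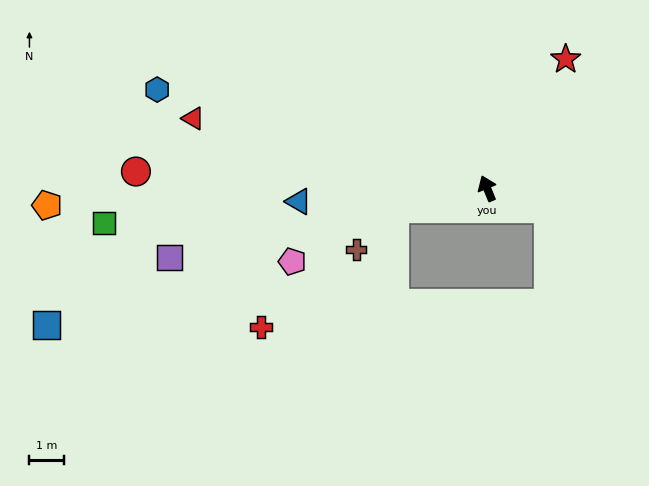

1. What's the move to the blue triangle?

turn left 72°, forward 5.5 m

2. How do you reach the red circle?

turn left 65°, forward 10.3 m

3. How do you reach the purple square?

turn left 80°, forward 9.5 m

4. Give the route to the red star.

turn right 54°, forward 4.4 m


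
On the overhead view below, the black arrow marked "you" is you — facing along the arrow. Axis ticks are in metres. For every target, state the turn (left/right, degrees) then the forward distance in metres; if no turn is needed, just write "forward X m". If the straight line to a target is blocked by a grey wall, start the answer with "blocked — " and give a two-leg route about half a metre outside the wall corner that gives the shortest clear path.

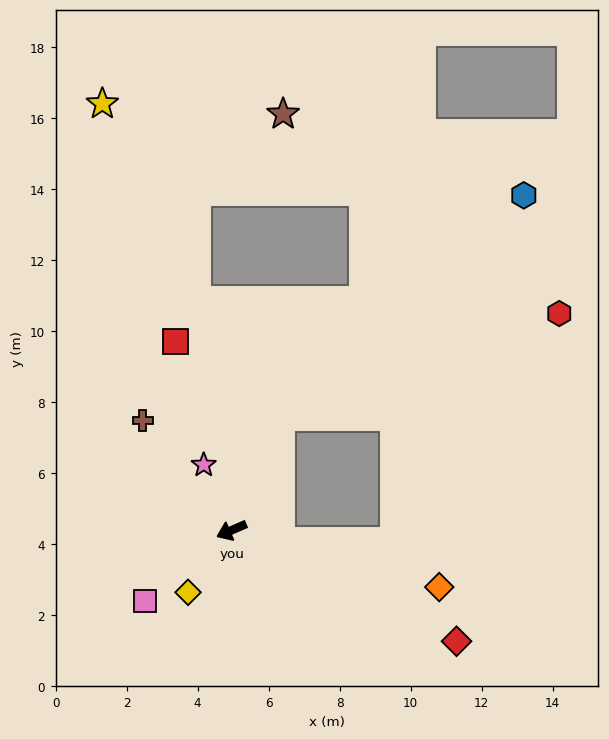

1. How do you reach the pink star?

turn right 90°, forward 2.0 m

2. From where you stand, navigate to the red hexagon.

blocked — turn right 136°, forward 3.5 m, then turn right 47°, forward 8.4 m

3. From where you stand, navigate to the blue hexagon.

blocked — turn right 136°, forward 3.5 m, then turn right 25°, forward 9.3 m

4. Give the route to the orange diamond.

turn left 141°, forward 6.1 m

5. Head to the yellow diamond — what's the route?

turn left 32°, forward 2.1 m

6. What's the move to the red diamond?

turn left 130°, forward 7.1 m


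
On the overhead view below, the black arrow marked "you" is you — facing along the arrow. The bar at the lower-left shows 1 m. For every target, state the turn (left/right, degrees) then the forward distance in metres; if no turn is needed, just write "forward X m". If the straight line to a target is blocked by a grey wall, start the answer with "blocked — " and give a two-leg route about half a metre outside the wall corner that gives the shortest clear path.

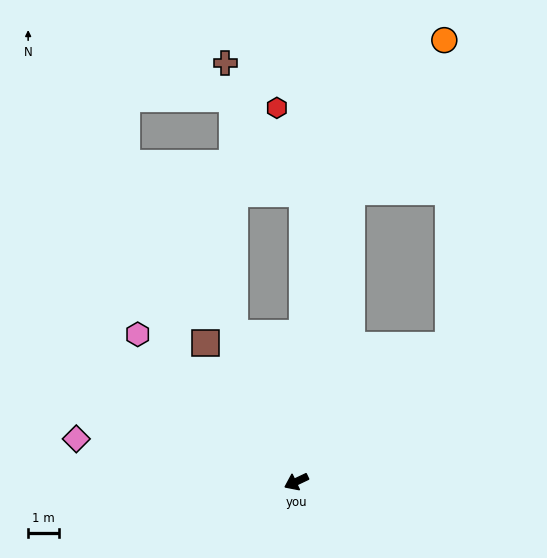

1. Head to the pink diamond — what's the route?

turn right 36°, forward 7.2 m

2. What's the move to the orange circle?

blocked — turn right 126°, forward 9.4 m, then turn right 21°, forward 5.7 m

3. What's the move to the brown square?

turn right 82°, forward 5.3 m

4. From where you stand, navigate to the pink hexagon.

turn right 68°, forward 6.9 m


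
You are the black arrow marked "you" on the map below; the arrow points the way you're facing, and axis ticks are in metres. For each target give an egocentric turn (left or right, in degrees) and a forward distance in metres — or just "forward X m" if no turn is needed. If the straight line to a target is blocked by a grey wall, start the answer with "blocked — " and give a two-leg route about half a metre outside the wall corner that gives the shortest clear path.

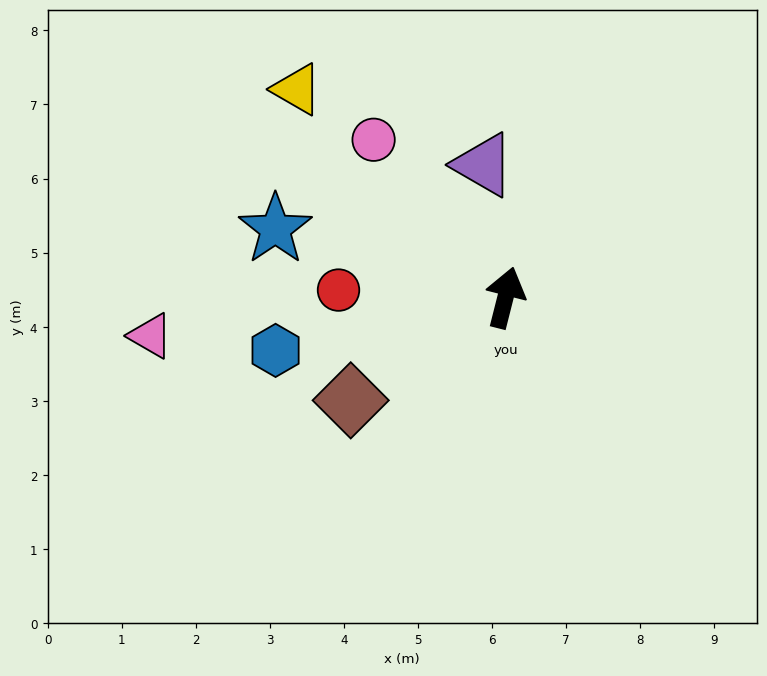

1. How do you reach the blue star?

turn left 88°, forward 3.2 m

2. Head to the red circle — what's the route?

turn left 102°, forward 2.3 m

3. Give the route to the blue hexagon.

turn left 117°, forward 3.2 m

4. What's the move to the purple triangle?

turn left 24°, forward 1.8 m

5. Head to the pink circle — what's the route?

turn left 54°, forward 2.8 m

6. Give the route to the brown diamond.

turn left 138°, forward 2.5 m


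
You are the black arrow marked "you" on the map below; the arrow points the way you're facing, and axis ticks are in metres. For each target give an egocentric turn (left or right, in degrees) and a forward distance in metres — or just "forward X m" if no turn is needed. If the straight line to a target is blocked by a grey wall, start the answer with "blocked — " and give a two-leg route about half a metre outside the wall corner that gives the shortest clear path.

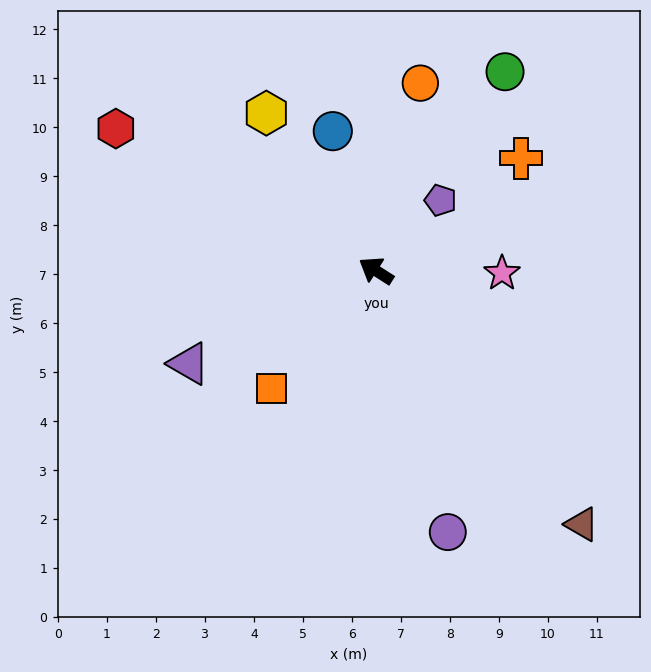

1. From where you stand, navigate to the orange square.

turn left 81°, forward 3.2 m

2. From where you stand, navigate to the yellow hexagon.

turn right 23°, forward 3.9 m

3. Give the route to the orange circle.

turn right 71°, forward 3.9 m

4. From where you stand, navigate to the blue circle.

turn right 40°, forward 3.0 m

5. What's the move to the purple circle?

turn left 138°, forward 5.5 m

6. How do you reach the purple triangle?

turn left 59°, forward 4.3 m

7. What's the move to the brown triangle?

turn left 162°, forward 6.7 m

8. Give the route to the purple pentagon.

turn right 100°, forward 1.9 m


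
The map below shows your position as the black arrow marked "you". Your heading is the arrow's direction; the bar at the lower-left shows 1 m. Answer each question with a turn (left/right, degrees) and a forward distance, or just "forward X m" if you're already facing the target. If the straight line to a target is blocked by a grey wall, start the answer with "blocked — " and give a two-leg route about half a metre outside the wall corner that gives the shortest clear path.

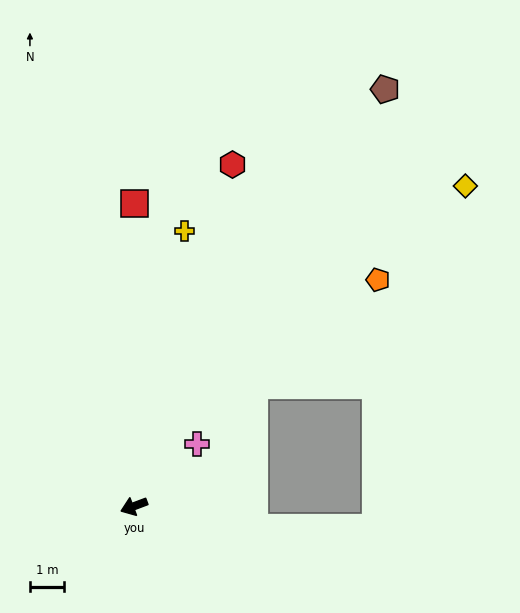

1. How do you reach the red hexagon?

turn right 127°, forward 10.3 m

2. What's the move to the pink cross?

turn right 156°, forward 2.6 m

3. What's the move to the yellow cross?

turn right 121°, forward 8.1 m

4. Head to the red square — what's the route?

turn right 111°, forward 8.8 m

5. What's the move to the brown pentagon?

turn right 142°, forward 14.2 m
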